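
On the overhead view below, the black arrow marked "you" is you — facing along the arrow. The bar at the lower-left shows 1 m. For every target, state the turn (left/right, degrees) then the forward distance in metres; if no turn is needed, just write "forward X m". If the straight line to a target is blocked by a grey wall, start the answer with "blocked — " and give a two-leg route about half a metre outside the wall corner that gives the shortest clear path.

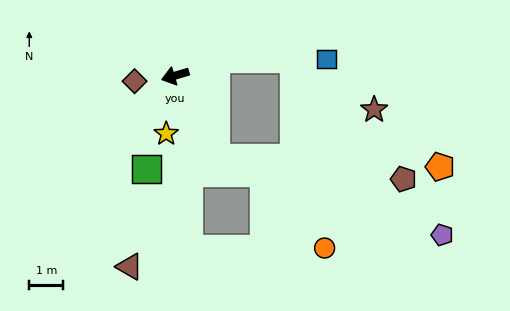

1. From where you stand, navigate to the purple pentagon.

blocked — turn left 100°, forward 2.7 m, then turn left 45°, forward 7.0 m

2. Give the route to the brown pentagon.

blocked — turn left 100°, forward 2.7 m, then turn left 57°, forward 5.6 m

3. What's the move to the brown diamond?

turn right 9°, forward 1.2 m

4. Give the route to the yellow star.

turn left 65°, forward 1.7 m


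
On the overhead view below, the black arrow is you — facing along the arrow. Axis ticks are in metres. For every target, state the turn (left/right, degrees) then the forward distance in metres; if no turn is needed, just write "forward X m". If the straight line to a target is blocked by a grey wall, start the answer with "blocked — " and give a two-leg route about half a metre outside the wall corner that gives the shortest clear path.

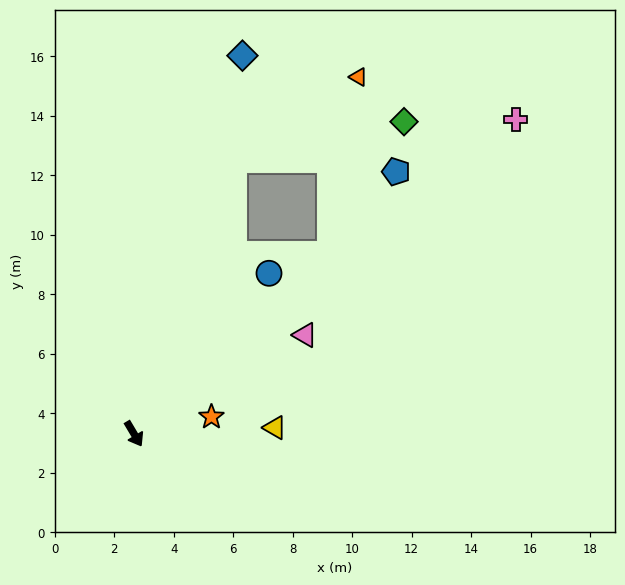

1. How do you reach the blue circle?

turn left 109°, forward 7.1 m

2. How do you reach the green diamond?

blocked — turn left 129°, forward 9.8 m, then turn right 57°, forward 5.8 m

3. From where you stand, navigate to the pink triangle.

turn left 89°, forward 6.6 m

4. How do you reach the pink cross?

turn left 99°, forward 16.6 m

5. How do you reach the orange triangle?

blocked — turn left 129°, forward 9.8 m, then turn right 36°, forward 5.0 m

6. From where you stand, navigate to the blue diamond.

turn left 133°, forward 13.2 m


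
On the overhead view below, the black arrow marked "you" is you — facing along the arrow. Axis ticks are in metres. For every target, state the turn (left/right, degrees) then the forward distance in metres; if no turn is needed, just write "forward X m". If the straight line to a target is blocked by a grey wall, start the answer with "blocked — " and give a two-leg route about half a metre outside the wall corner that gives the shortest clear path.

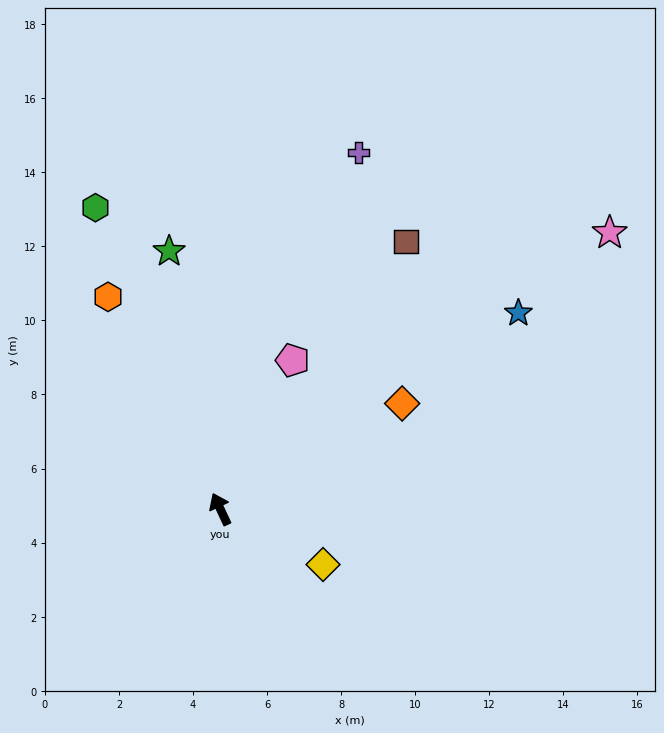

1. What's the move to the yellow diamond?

turn right 143°, forward 3.2 m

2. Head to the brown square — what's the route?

turn right 60°, forward 8.8 m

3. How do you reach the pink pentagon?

turn right 51°, forward 4.5 m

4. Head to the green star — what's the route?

turn right 14°, forward 7.1 m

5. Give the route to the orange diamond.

turn right 85°, forward 5.7 m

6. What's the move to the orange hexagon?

turn left 3°, forward 6.5 m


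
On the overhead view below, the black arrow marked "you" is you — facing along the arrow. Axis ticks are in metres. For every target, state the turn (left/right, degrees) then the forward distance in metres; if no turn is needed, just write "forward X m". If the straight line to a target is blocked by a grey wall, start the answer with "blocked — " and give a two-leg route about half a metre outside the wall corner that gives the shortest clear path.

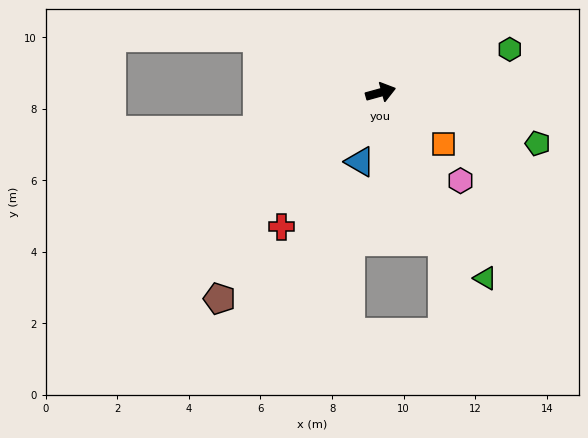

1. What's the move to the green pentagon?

turn right 33°, forward 4.6 m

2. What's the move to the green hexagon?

turn left 3°, forward 3.8 m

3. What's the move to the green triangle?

turn right 76°, forward 6.0 m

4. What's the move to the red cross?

turn right 142°, forward 4.7 m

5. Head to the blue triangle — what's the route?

turn right 122°, forward 2.0 m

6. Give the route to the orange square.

turn right 55°, forward 2.3 m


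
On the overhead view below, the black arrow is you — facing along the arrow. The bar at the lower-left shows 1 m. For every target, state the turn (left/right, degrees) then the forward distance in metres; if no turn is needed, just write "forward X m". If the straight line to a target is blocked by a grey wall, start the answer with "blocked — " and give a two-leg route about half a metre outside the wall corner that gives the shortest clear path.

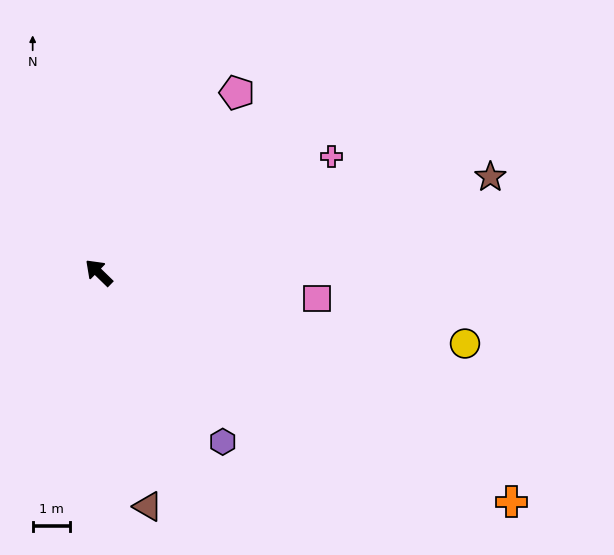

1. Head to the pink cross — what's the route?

turn right 109°, forward 7.0 m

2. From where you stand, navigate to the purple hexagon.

turn left 170°, forward 5.6 m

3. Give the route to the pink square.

turn right 143°, forward 5.9 m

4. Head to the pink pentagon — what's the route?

turn right 83°, forward 6.1 m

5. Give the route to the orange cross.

turn right 165°, forward 12.6 m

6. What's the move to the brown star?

turn right 122°, forward 10.8 m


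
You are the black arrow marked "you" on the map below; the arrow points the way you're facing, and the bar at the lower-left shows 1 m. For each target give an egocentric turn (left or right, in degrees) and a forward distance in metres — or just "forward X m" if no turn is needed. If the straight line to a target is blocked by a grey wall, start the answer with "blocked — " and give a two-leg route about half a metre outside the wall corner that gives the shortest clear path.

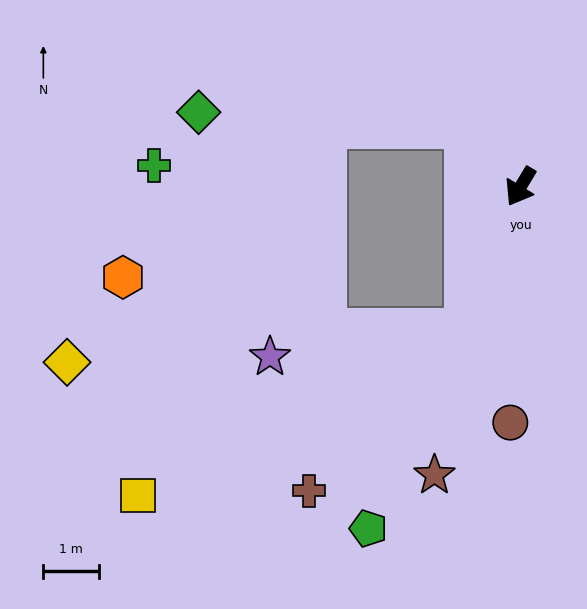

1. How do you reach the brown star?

turn left 14°, forward 5.4 m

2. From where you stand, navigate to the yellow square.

blocked — turn left 11°, forward 2.8 m, then turn right 43°, forward 6.6 m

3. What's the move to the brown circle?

turn left 29°, forward 4.2 m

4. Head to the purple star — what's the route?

blocked — turn left 11°, forward 2.8 m, then turn right 63°, forward 3.6 m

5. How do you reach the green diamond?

blocked — turn right 108°, forward 1.5 m, then turn left 46°, forward 4.8 m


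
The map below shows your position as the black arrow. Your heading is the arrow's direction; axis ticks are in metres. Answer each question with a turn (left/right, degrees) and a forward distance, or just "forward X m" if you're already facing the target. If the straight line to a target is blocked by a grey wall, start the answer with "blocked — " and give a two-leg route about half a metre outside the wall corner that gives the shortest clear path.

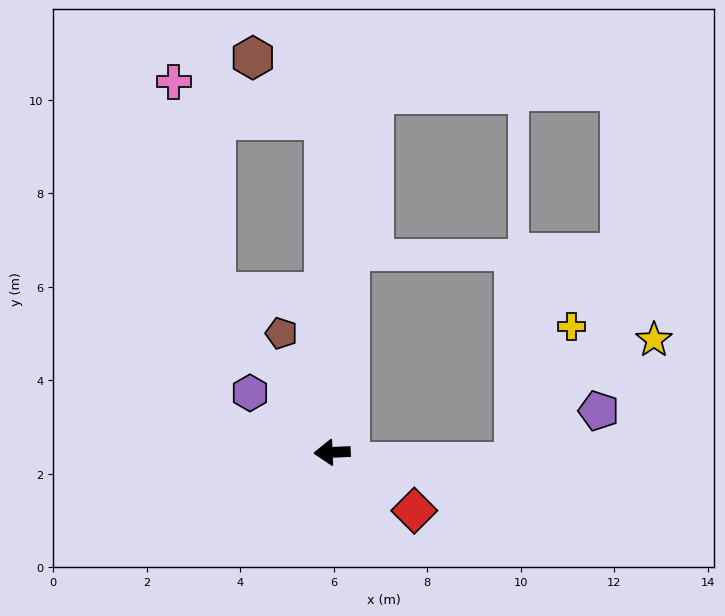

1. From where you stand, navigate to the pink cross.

blocked — turn right 57°, forward 4.2 m, then turn right 24°, forward 4.6 m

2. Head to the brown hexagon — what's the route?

blocked — turn right 91°, forward 7.1 m, then turn left 47°, forward 2.0 m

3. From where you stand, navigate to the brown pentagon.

turn right 69°, forward 2.8 m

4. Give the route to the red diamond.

turn left 142°, forward 2.2 m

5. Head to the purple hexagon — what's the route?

turn right 38°, forward 2.2 m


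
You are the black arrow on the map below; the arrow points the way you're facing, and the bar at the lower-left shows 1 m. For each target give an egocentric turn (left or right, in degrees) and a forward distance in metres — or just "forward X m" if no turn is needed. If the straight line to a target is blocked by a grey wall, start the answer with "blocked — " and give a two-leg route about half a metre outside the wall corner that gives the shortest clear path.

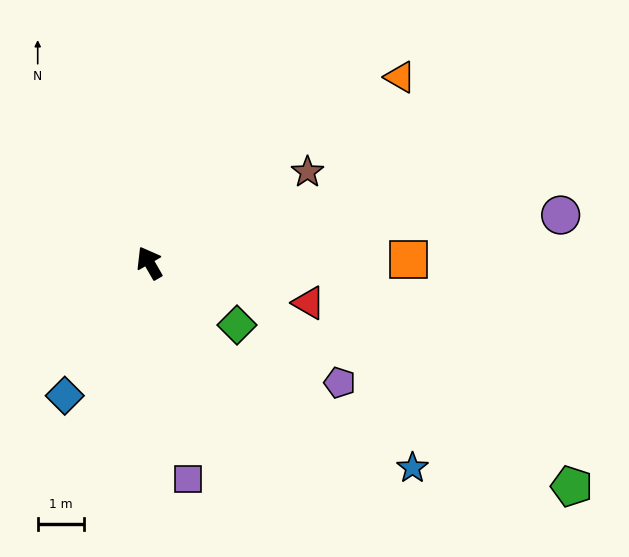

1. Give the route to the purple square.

turn left 160°, forward 4.7 m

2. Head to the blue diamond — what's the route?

turn left 118°, forward 3.4 m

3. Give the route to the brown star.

turn right 90°, forward 3.9 m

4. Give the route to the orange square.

turn right 119°, forward 5.6 m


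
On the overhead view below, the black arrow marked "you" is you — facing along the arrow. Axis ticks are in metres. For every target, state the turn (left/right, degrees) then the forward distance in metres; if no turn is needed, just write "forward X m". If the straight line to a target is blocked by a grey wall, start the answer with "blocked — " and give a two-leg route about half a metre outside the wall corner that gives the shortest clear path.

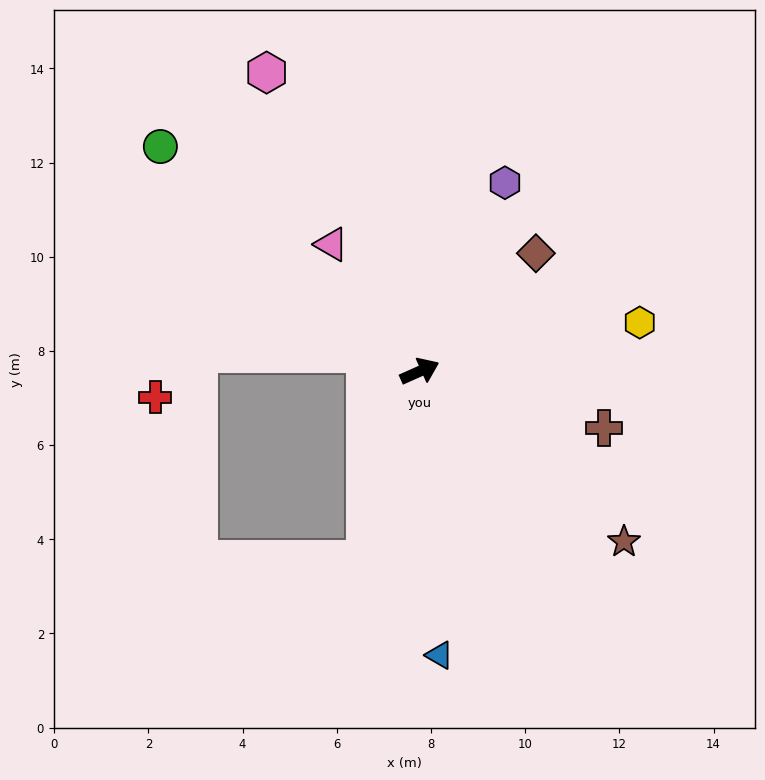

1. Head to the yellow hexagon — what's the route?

turn right 12°, forward 4.8 m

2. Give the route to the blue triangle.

turn right 110°, forward 6.0 m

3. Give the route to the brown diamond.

turn left 21°, forward 3.5 m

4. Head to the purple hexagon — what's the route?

turn left 42°, forward 4.4 m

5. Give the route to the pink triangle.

turn left 101°, forward 3.3 m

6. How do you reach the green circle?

turn left 115°, forward 7.3 m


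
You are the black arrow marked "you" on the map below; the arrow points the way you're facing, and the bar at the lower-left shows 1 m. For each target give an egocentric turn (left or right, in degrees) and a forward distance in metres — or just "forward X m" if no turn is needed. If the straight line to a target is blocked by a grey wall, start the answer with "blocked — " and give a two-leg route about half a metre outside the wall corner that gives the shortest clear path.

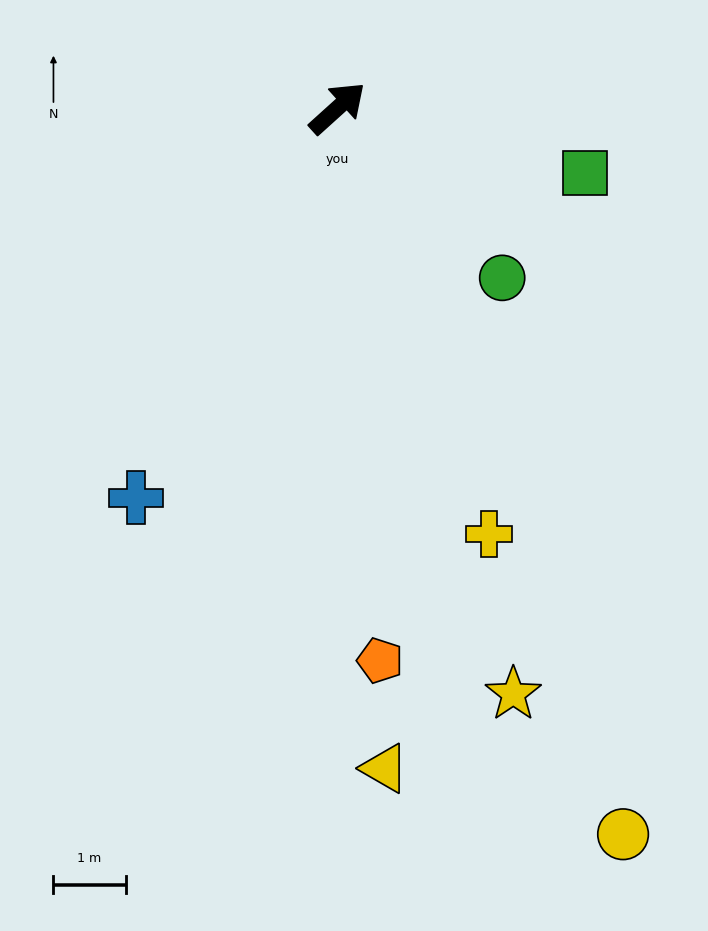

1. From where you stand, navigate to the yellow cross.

turn right 113°, forward 6.3 m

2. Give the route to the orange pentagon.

turn right 128°, forward 7.7 m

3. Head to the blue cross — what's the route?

turn right 159°, forward 6.1 m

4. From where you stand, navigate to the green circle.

turn right 88°, forward 3.3 m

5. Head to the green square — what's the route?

turn right 57°, forward 3.5 m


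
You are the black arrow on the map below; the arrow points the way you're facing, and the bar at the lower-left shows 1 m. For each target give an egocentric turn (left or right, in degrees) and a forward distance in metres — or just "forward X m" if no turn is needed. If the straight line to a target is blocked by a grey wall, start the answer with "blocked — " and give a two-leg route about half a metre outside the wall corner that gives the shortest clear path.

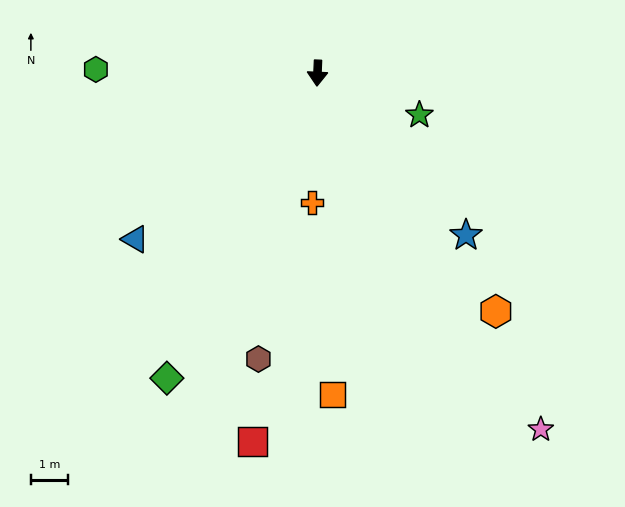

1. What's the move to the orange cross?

forward 3.5 m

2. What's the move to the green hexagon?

turn right 89°, forward 6.0 m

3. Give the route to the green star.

turn left 70°, forward 3.0 m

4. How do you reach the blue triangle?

turn right 45°, forward 6.7 m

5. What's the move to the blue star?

turn left 45°, forward 6.0 m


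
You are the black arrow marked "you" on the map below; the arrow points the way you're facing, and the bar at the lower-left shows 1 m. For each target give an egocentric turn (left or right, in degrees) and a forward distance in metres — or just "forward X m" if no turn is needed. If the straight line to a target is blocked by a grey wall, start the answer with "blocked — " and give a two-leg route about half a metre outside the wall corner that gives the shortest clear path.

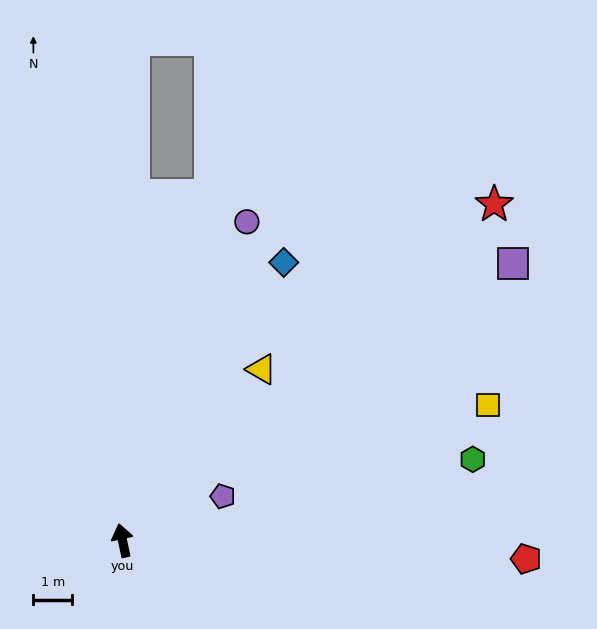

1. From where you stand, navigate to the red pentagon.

turn right 105°, forward 10.4 m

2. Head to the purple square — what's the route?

turn right 67°, forward 12.3 m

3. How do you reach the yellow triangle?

turn right 51°, forward 5.7 m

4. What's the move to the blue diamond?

turn right 42°, forward 8.3 m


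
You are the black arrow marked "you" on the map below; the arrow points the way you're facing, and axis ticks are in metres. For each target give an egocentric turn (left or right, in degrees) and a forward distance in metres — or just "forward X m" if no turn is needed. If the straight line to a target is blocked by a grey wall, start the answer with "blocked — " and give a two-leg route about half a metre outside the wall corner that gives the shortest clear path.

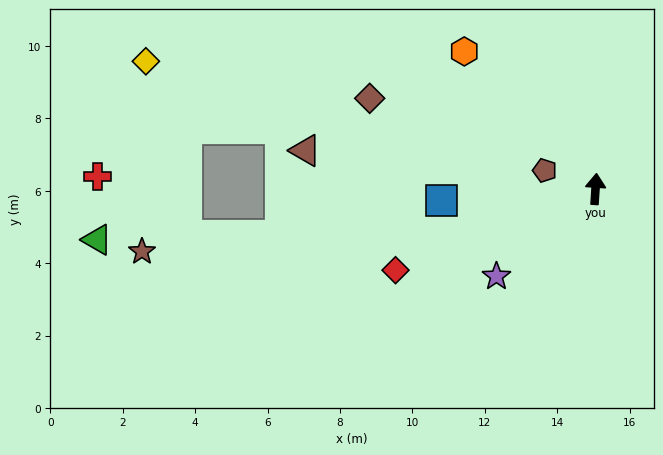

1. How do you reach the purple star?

turn left 135°, forward 3.6 m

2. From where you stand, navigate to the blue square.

turn left 98°, forward 4.3 m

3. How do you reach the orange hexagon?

turn left 47°, forward 5.3 m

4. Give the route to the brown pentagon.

turn left 74°, forward 1.5 m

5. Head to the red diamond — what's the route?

turn left 116°, forward 6.0 m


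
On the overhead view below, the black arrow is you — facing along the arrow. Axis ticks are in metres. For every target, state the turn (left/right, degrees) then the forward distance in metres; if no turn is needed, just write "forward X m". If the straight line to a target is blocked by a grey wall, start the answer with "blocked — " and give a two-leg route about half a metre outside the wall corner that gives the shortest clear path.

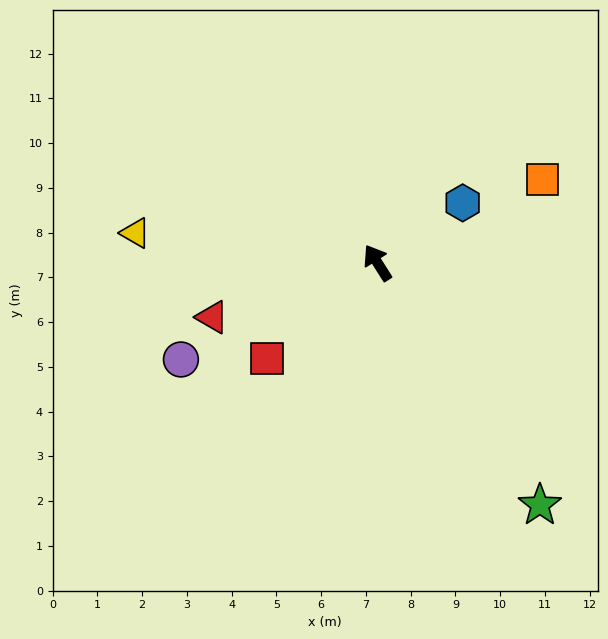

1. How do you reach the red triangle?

turn left 76°, forward 3.9 m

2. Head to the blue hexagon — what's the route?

turn right 87°, forward 2.3 m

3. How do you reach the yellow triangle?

turn left 51°, forward 5.5 m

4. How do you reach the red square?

turn left 99°, forward 3.3 m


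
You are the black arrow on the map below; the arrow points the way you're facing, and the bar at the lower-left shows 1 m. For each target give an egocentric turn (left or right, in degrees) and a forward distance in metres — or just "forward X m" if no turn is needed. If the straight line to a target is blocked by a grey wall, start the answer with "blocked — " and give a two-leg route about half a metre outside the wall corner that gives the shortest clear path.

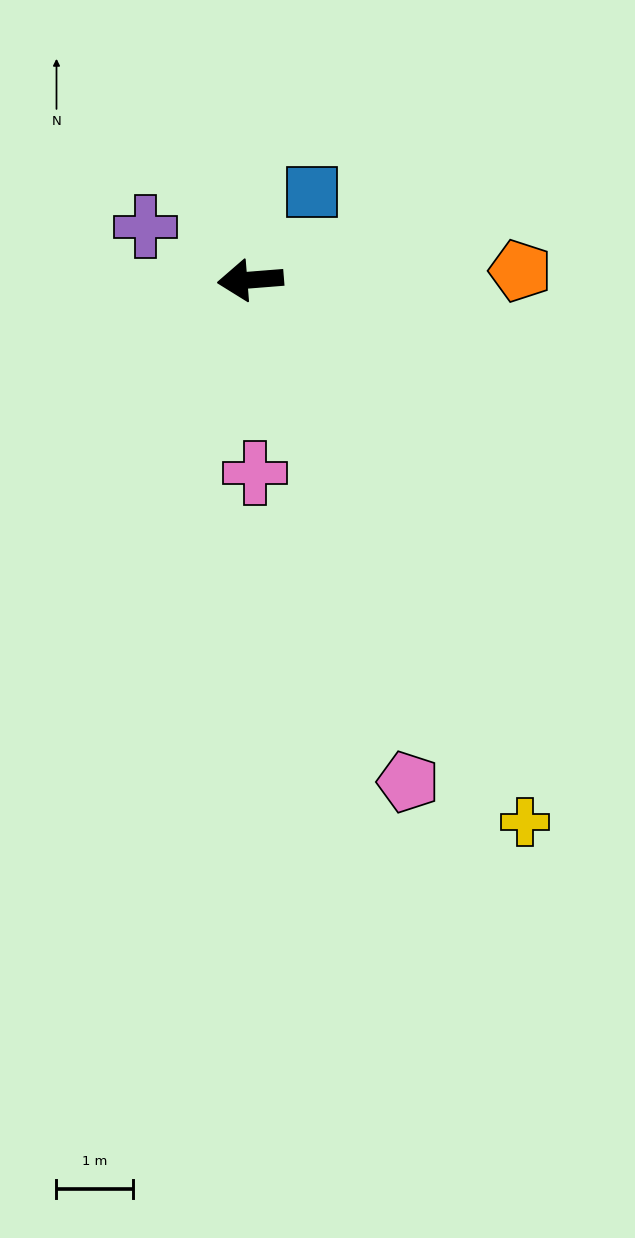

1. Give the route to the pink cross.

turn left 87°, forward 2.5 m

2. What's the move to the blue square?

turn right 129°, forward 1.4 m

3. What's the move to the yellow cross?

turn left 112°, forward 7.9 m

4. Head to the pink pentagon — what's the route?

turn left 103°, forward 6.9 m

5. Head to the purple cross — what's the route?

turn right 31°, forward 1.5 m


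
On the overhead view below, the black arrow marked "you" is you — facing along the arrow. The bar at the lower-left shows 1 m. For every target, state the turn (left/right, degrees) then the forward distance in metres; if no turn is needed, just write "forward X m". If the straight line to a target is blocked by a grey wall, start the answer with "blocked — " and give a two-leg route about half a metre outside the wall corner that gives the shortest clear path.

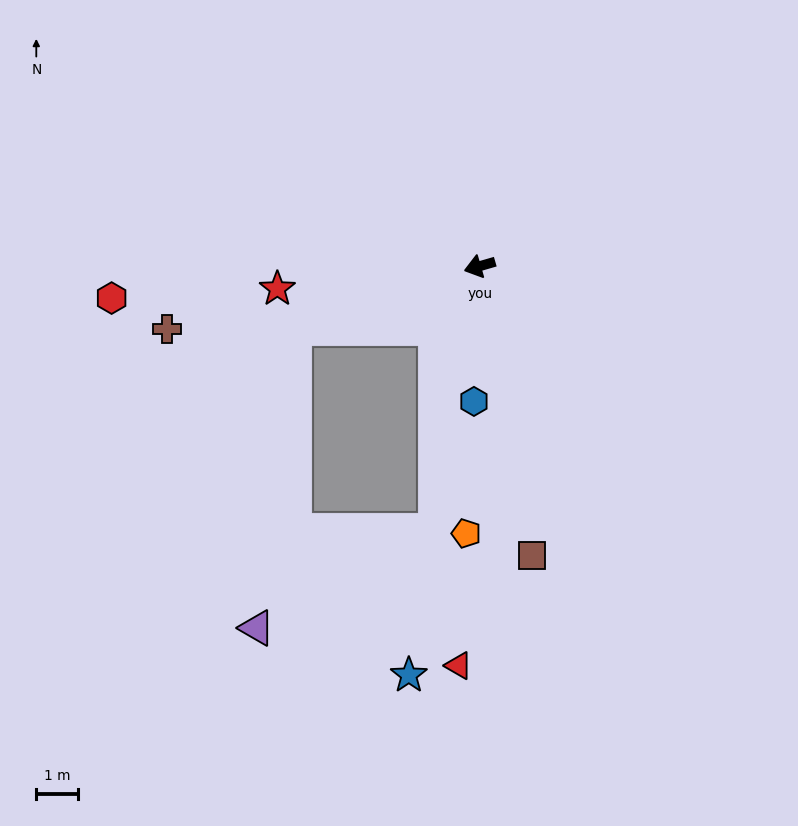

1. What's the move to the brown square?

turn left 84°, forward 7.0 m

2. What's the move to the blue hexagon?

turn left 71°, forward 3.2 m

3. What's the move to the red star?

turn right 10°, forward 4.8 m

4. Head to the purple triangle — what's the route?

blocked — turn left 2°, forward 4.6 m, then turn left 65°, forward 7.2 m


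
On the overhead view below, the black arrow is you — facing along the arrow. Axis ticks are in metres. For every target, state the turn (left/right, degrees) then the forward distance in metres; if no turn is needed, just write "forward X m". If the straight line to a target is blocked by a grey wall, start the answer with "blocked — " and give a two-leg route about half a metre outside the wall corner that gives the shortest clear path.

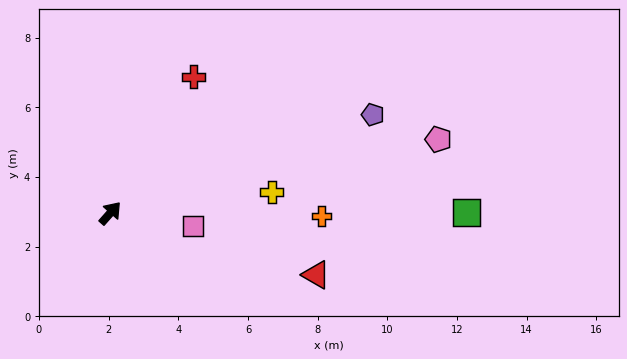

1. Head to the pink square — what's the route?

turn right 58°, forward 2.4 m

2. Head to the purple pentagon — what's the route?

turn right 28°, forward 8.0 m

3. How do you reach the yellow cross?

turn right 41°, forward 4.7 m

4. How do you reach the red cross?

turn left 10°, forward 4.6 m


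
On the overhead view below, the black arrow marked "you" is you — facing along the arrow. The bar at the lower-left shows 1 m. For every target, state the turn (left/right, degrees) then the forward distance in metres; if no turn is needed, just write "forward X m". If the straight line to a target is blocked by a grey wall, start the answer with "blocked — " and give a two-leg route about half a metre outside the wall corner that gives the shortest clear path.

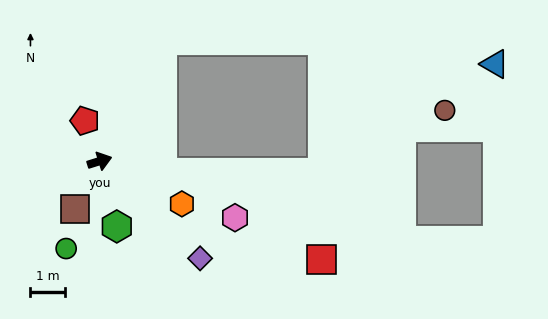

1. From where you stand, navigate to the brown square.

turn right 135°, forward 1.5 m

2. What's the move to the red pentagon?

turn left 93°, forward 1.2 m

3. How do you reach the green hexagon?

turn right 93°, forward 2.0 m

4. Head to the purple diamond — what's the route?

turn right 61°, forward 4.1 m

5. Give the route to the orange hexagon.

turn right 45°, forward 2.7 m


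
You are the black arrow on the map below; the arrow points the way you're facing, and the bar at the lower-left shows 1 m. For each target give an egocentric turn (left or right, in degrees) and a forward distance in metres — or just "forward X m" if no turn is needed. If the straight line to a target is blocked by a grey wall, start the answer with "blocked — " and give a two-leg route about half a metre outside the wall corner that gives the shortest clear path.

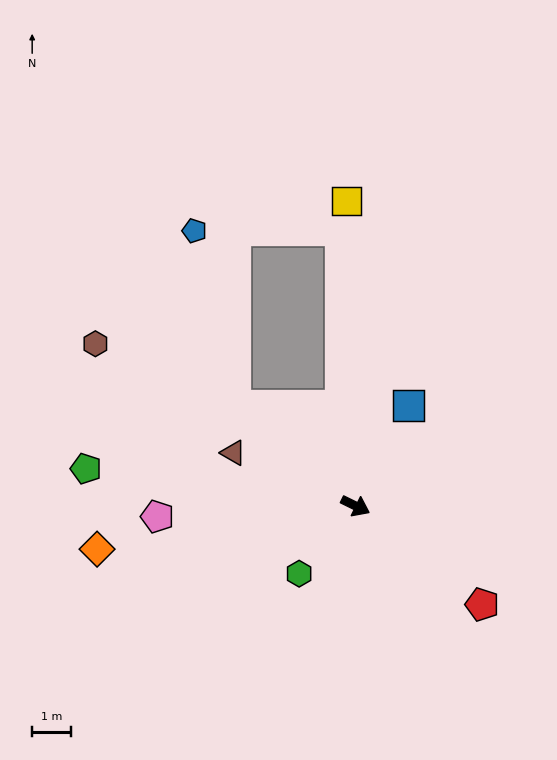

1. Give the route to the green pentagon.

turn right 162°, forward 7.0 m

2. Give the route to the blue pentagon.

blocked — turn left 167°, forward 4.0 m, then turn right 38°, forward 4.6 m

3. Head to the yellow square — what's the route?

turn left 118°, forward 7.9 m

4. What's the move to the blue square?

turn left 88°, forward 2.9 m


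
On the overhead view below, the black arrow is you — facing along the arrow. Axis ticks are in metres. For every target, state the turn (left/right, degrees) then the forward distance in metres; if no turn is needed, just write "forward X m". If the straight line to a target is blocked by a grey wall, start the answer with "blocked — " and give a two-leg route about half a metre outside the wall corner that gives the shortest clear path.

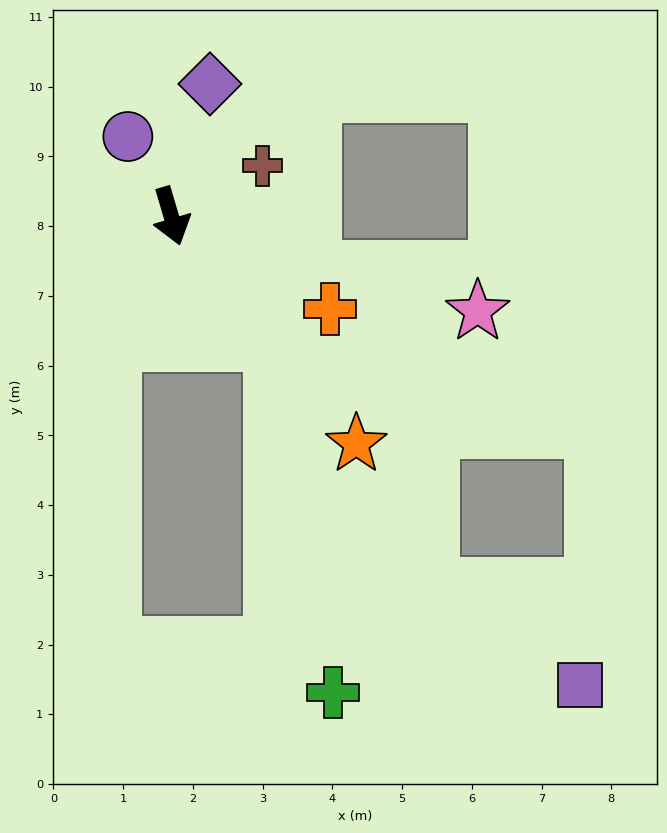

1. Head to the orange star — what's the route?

turn left 23°, forward 4.2 m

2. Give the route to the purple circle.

turn right 168°, forward 1.3 m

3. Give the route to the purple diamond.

turn left 147°, forward 2.0 m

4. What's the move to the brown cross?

turn left 102°, forward 1.5 m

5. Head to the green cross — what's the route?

blocked — turn left 23°, forward 2.3 m, then turn right 30°, forward 5.1 m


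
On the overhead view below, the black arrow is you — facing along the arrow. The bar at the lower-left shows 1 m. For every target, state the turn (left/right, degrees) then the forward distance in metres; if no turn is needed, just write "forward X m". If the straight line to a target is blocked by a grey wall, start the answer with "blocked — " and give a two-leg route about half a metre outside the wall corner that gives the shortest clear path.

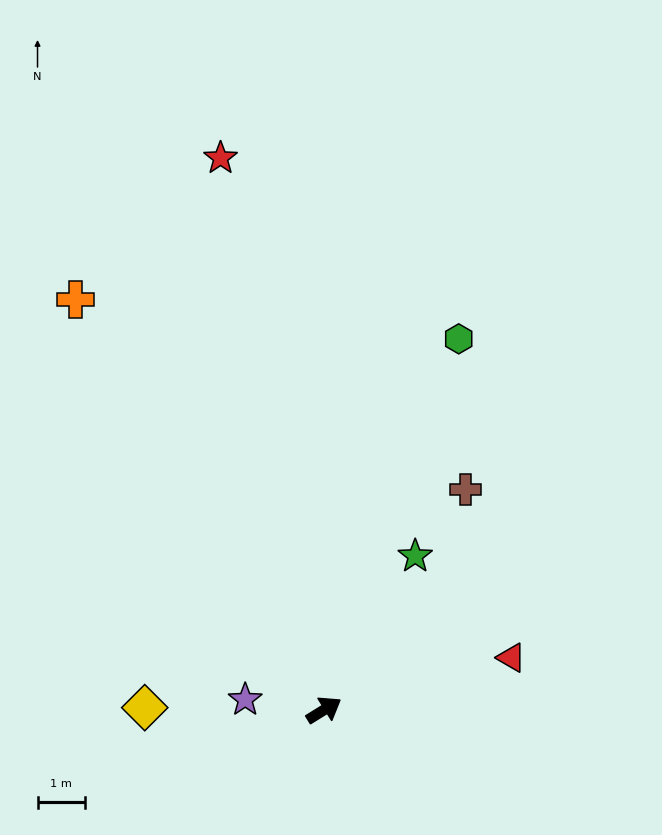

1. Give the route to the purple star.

turn left 141°, forward 1.7 m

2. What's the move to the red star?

turn left 69°, forward 11.8 m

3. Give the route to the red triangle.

turn right 16°, forward 4.1 m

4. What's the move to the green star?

turn left 28°, forward 3.8 m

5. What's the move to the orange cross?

turn left 89°, forward 10.1 m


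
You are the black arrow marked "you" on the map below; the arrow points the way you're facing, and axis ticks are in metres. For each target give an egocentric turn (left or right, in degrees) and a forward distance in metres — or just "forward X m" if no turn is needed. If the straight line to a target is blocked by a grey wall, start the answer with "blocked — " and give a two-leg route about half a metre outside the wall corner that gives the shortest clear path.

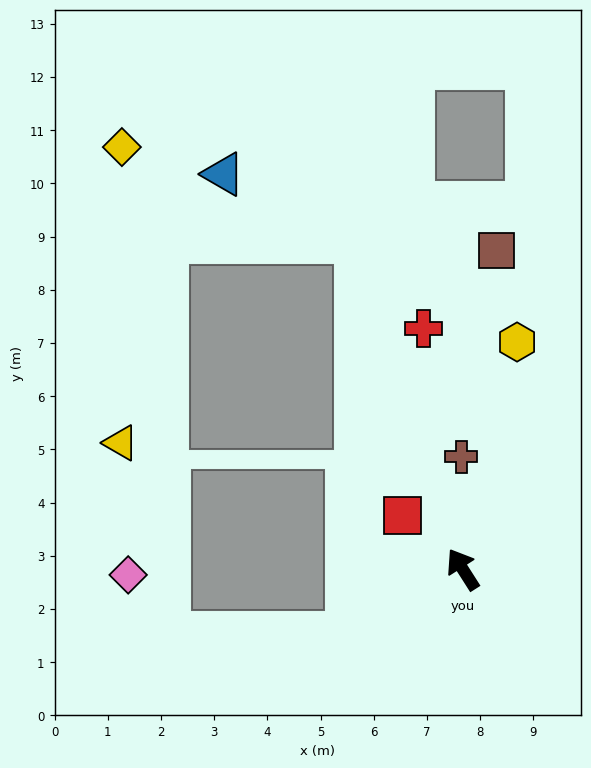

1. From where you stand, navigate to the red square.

turn left 16°, forward 1.5 m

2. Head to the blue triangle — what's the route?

blocked — turn right 15°, forward 6.5 m, then turn left 46°, forward 2.8 m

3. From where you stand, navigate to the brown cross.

turn right 32°, forward 2.1 m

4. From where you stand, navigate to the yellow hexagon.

turn right 46°, forward 4.4 m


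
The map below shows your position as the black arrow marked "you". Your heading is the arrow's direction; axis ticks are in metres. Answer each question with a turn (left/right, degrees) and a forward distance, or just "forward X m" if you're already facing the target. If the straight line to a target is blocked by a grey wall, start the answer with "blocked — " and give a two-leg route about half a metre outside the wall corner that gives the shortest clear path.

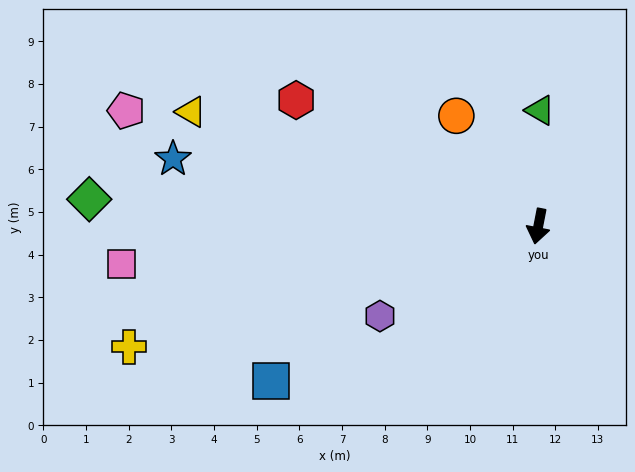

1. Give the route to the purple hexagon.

turn right 49°, forward 4.3 m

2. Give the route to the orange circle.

turn right 132°, forward 3.2 m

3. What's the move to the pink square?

turn right 74°, forward 9.8 m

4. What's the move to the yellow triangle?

turn right 97°, forward 8.6 m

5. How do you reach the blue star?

turn right 89°, forward 8.7 m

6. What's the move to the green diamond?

turn right 82°, forward 10.5 m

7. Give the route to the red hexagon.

turn right 107°, forward 6.4 m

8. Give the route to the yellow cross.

turn right 63°, forward 10.0 m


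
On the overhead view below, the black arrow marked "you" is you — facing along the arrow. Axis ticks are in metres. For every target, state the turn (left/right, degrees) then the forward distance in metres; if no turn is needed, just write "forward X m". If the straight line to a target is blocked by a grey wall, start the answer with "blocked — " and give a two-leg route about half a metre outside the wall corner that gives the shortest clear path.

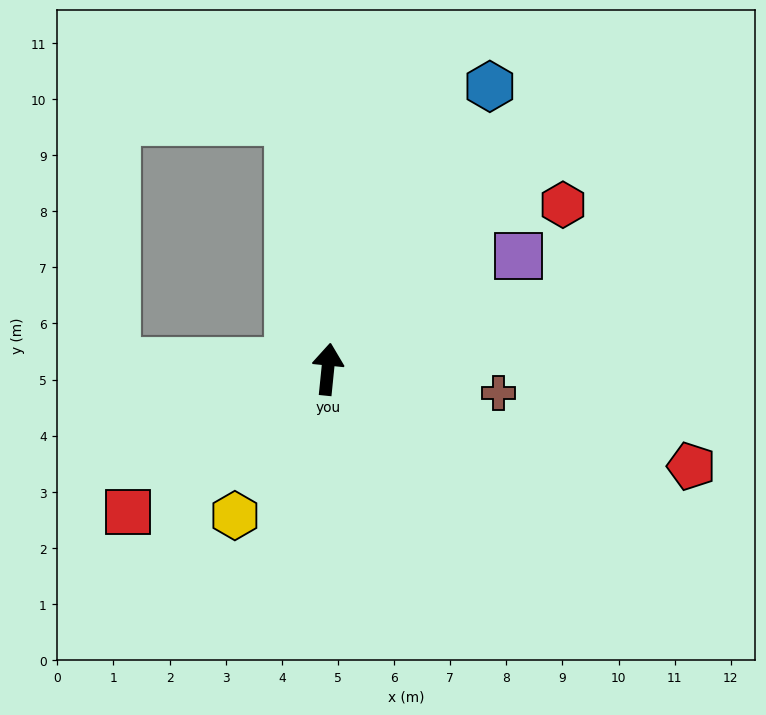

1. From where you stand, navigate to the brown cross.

turn right 92°, forward 3.1 m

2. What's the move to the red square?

turn left 131°, forward 4.4 m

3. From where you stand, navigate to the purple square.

turn right 54°, forward 4.0 m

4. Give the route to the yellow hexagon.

turn left 153°, forward 3.1 m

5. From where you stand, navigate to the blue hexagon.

turn right 24°, forward 5.8 m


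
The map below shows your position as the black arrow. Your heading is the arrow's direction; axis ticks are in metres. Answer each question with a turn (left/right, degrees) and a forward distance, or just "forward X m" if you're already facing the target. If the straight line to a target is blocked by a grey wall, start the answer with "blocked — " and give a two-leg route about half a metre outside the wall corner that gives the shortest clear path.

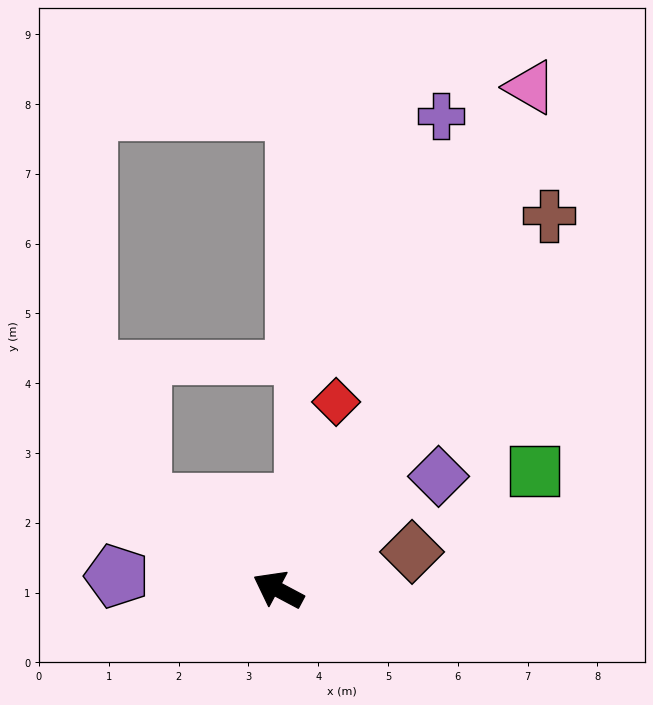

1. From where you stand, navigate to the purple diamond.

turn right 117°, forward 2.8 m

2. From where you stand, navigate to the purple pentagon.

turn left 23°, forward 2.3 m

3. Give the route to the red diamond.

turn right 79°, forward 2.8 m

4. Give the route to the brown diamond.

turn right 136°, forward 2.0 m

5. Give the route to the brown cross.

turn right 98°, forward 6.6 m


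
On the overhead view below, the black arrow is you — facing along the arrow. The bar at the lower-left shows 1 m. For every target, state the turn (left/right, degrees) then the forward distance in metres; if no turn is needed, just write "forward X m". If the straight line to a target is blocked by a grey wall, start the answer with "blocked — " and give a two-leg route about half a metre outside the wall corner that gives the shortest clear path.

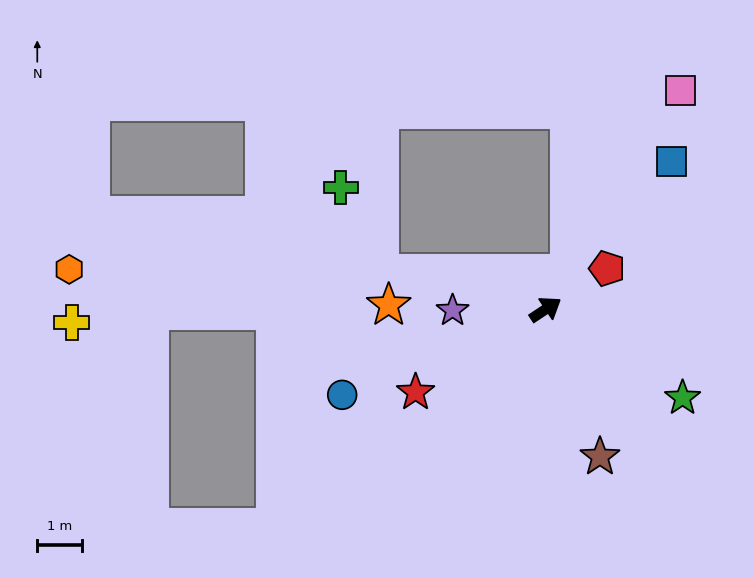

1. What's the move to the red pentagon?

forward 1.6 m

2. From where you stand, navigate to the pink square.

turn left 25°, forward 5.7 m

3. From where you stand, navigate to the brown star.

turn right 103°, forward 3.5 m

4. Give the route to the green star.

turn right 66°, forward 3.6 m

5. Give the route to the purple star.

turn left 147°, forward 2.1 m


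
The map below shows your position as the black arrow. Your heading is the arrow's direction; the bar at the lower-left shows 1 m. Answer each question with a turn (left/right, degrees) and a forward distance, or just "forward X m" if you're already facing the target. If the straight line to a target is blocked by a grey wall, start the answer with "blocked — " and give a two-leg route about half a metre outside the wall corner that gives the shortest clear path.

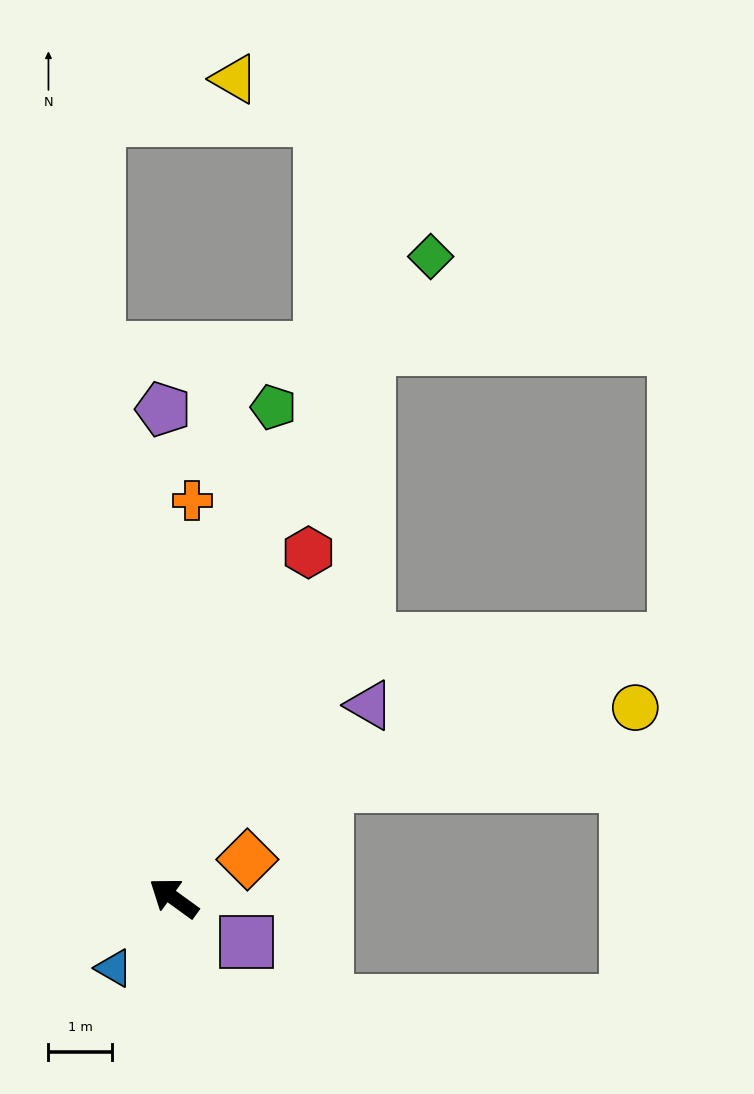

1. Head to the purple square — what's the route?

turn right 175°, forward 1.3 m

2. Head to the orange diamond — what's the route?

turn right 117°, forward 1.3 m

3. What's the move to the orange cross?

turn right 57°, forward 6.2 m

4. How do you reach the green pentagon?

turn right 66°, forward 7.9 m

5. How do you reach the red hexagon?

turn right 75°, forward 5.8 m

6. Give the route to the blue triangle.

turn left 86°, forward 1.4 m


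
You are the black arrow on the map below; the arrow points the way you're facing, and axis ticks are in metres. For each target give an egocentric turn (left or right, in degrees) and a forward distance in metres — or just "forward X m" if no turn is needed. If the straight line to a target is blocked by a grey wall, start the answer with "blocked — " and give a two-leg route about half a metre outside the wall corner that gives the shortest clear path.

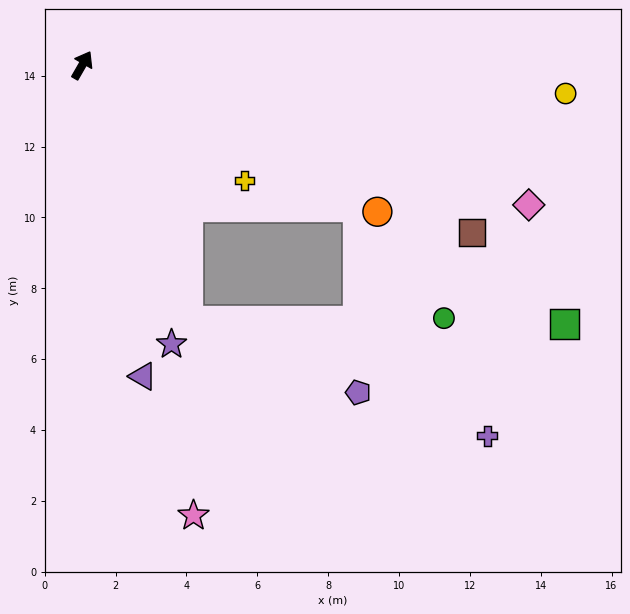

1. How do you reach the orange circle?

turn right 86°, forward 9.3 m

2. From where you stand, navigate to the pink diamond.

turn right 77°, forward 13.2 m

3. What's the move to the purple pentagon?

blocked — turn right 127°, forward 7.8 m, then turn left 44°, forward 5.2 m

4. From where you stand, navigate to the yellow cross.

turn right 95°, forward 5.6 m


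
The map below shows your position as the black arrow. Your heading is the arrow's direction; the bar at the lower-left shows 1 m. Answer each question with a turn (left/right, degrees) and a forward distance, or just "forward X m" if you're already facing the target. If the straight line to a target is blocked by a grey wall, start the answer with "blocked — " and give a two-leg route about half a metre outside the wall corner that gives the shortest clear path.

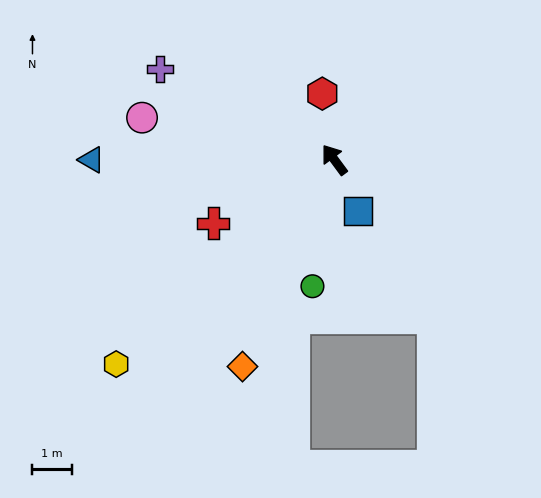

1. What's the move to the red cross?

turn left 81°, forward 3.5 m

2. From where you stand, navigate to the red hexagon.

turn right 26°, forward 1.7 m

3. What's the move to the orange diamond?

turn left 120°, forward 5.8 m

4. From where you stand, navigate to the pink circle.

turn left 41°, forward 5.0 m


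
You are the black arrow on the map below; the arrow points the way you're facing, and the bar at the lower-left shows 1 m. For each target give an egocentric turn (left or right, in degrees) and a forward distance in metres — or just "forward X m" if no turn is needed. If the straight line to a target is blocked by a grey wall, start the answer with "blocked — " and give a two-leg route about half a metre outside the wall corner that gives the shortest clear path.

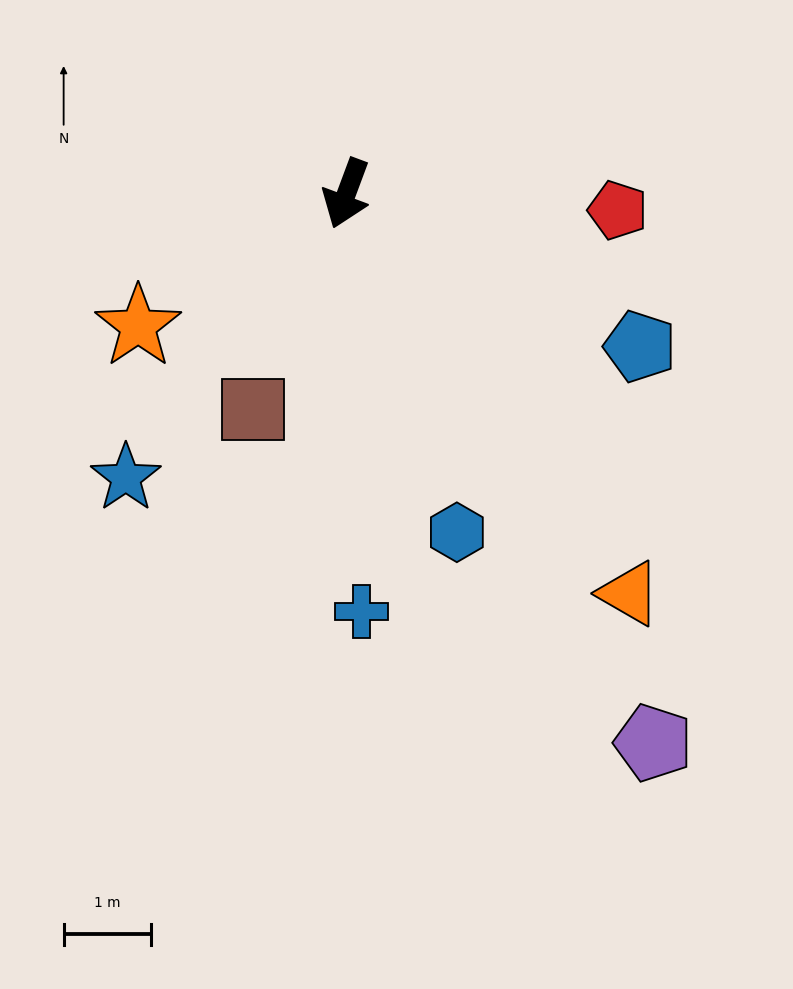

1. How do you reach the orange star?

turn right 37°, forward 2.8 m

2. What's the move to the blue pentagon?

turn left 83°, forward 3.8 m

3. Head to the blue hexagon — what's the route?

turn left 39°, forward 4.1 m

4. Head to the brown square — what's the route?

turn right 3°, forward 2.7 m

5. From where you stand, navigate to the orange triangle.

turn left 56°, forward 5.6 m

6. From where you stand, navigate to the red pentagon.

turn left 107°, forward 3.1 m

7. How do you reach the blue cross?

turn left 23°, forward 4.8 m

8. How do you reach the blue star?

turn right 17°, forward 4.1 m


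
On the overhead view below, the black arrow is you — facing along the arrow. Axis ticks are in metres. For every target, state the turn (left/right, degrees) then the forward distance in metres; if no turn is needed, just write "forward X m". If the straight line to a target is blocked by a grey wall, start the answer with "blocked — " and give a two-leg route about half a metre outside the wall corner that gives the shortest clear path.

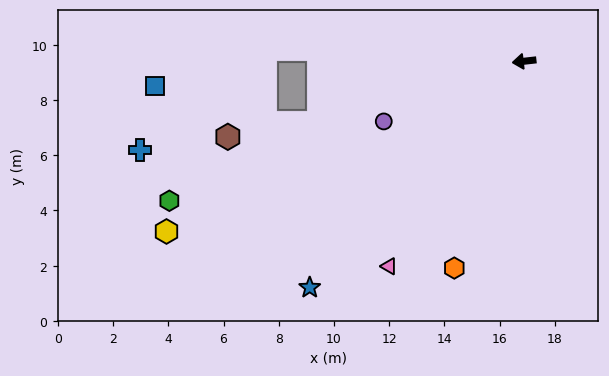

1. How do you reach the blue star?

turn left 40°, forward 11.3 m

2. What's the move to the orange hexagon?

turn left 65°, forward 7.9 m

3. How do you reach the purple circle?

turn left 17°, forward 5.5 m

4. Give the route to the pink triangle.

turn left 50°, forward 8.9 m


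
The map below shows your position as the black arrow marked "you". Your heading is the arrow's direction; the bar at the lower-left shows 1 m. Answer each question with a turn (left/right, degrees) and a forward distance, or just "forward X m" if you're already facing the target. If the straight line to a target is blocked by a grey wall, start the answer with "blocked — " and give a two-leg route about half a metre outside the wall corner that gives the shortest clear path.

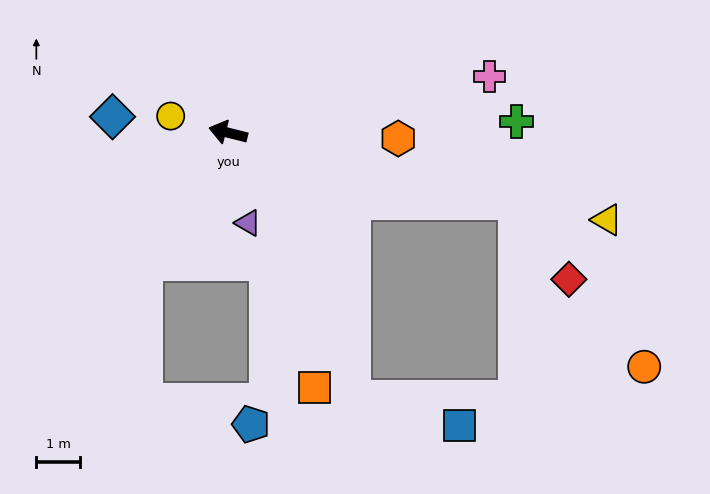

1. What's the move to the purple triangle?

turn left 117°, forward 2.1 m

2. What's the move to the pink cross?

turn right 154°, forward 6.2 m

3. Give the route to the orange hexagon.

turn right 168°, forward 3.9 m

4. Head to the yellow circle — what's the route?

turn right 2°, forward 1.4 m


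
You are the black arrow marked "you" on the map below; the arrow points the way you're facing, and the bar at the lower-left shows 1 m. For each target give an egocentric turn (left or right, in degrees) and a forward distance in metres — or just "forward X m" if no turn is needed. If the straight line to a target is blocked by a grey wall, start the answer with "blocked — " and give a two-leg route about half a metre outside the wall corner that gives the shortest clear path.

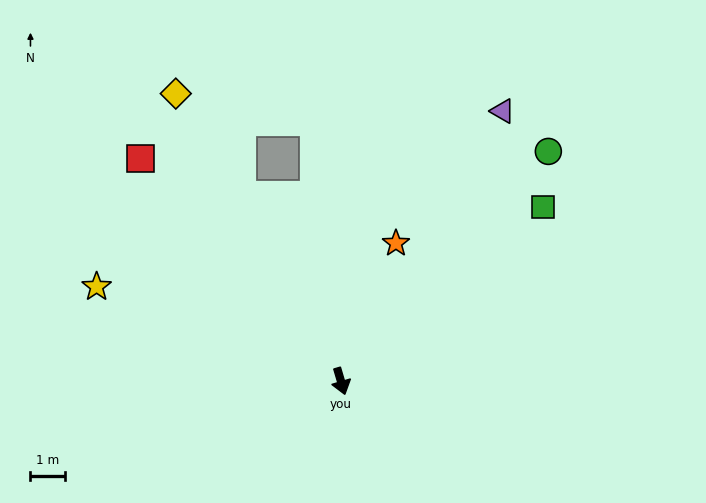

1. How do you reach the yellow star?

turn right 128°, forward 7.5 m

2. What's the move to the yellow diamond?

turn right 167°, forward 9.5 m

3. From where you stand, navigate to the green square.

turn left 114°, forward 7.7 m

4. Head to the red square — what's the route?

turn right 154°, forward 8.6 m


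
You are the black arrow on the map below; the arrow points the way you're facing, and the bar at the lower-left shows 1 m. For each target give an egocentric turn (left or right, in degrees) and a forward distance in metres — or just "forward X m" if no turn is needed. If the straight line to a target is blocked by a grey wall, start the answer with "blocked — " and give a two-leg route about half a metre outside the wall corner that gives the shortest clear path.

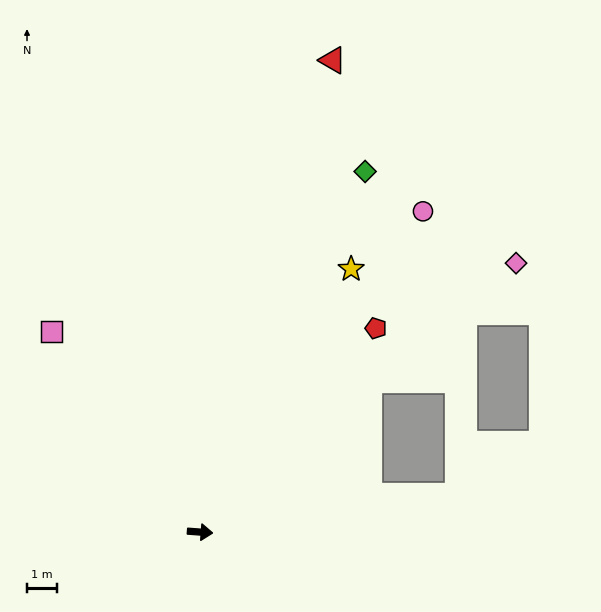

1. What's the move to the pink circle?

turn left 59°, forward 13.0 m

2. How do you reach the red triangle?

turn left 79°, forward 16.3 m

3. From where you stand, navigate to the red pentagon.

turn left 53°, forward 9.0 m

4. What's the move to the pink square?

turn left 131°, forward 8.3 m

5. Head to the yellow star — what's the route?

turn left 64°, forward 10.1 m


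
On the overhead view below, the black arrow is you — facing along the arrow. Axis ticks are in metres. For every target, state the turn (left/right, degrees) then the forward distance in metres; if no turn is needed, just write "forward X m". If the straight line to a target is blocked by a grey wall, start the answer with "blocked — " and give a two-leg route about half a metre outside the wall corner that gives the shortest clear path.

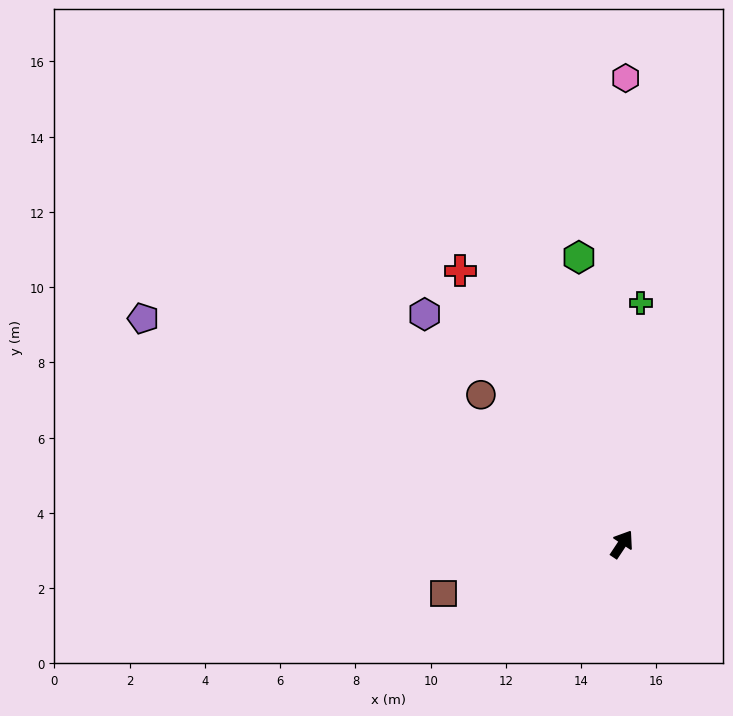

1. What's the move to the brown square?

turn left 139°, forward 4.9 m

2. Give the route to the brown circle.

turn left 77°, forward 5.5 m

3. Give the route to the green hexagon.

turn left 42°, forward 7.7 m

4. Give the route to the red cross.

turn left 64°, forward 8.4 m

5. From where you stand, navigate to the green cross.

turn left 29°, forward 6.4 m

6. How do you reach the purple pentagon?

turn left 98°, forward 14.1 m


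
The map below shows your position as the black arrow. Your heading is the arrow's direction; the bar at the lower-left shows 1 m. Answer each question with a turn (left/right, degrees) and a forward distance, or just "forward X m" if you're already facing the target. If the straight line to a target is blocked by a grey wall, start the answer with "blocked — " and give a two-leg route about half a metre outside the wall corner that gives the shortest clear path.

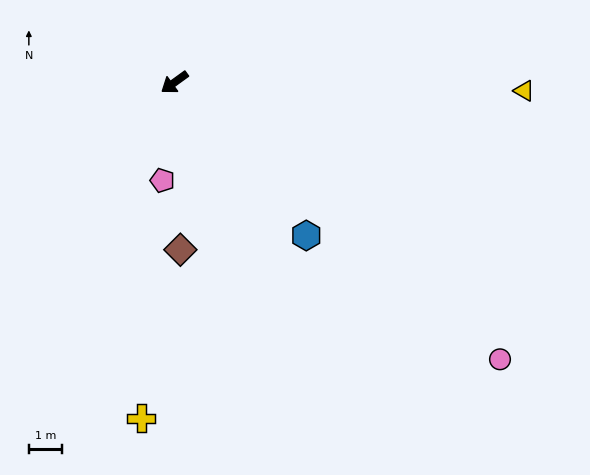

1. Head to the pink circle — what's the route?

turn left 104°, forward 12.8 m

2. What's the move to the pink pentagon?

turn left 47°, forward 3.0 m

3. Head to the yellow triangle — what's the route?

turn left 143°, forward 10.5 m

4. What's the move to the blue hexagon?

turn left 95°, forward 6.1 m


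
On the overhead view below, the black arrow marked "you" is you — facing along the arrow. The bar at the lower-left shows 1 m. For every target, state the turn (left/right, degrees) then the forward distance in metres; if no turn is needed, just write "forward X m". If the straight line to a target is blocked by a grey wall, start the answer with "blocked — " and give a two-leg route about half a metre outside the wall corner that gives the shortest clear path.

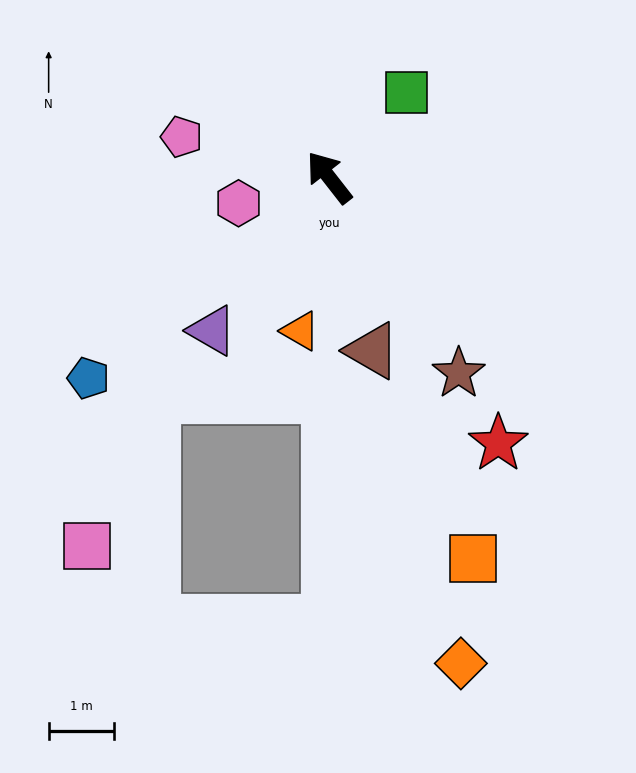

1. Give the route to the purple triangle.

turn left 105°, forward 2.9 m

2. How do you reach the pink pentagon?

turn left 37°, forward 2.3 m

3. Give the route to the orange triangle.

turn left 131°, forward 2.4 m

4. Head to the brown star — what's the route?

turn left 175°, forward 3.6 m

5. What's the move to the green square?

turn right 80°, forward 1.8 m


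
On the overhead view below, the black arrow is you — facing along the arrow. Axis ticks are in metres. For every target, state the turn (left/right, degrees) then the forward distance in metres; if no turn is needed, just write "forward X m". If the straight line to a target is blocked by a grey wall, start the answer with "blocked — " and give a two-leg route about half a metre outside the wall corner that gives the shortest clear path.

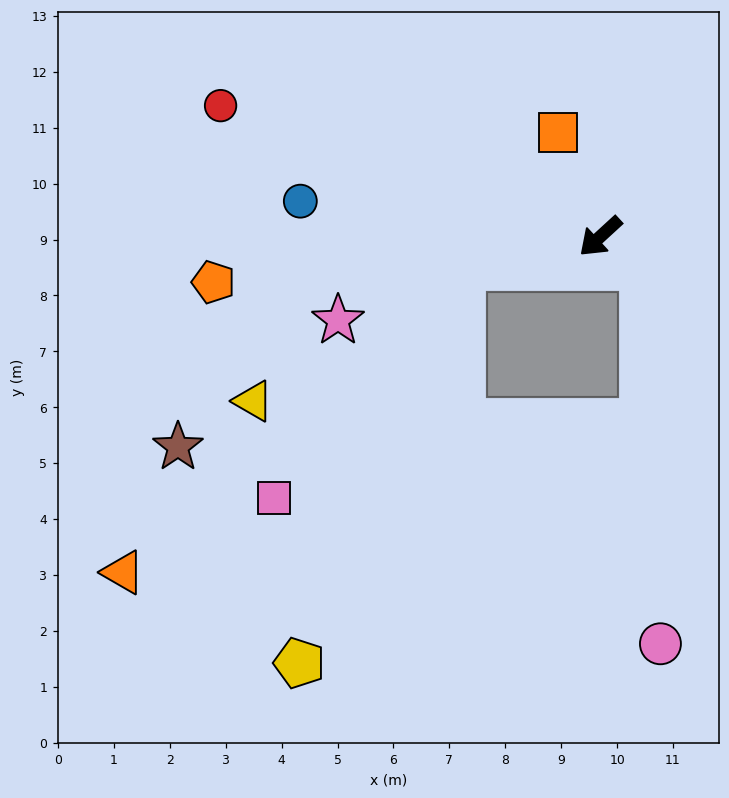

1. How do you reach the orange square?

turn right 110°, forward 2.0 m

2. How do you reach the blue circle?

turn right 49°, forward 5.4 m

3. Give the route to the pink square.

blocked — turn right 30°, forward 2.5 m, then turn left 38°, forward 5.3 m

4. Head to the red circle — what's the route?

turn right 62°, forward 7.2 m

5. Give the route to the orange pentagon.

turn right 36°, forward 7.0 m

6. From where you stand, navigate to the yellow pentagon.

blocked — turn right 30°, forward 2.5 m, then turn left 55°, forward 7.7 m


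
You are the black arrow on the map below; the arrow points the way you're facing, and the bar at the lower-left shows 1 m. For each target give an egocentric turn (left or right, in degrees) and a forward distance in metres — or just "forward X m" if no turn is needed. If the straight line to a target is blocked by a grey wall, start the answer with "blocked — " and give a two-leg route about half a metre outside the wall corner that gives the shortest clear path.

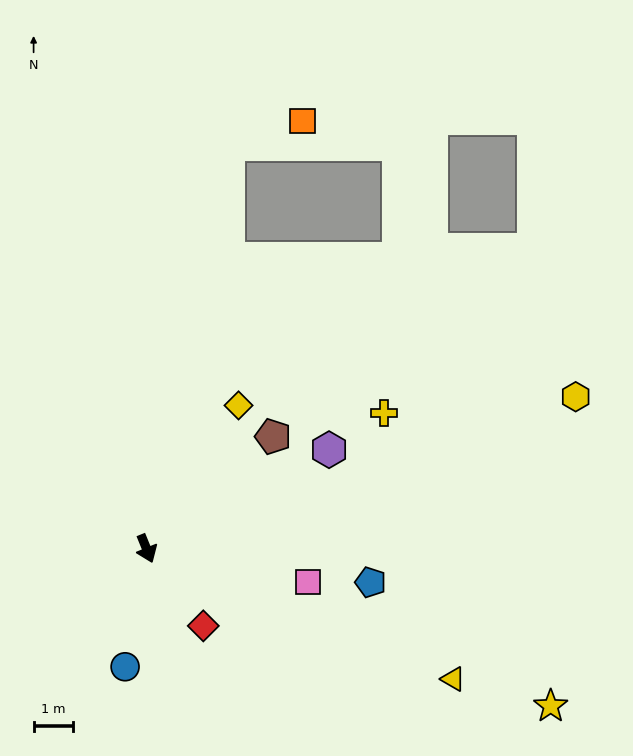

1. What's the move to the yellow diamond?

turn left 125°, forward 4.4 m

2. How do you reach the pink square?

turn left 56°, forward 4.2 m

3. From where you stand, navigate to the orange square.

blocked — turn left 146°, forward 10.6 m, then turn right 61°, forward 2.0 m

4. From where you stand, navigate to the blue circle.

turn right 32°, forward 3.1 m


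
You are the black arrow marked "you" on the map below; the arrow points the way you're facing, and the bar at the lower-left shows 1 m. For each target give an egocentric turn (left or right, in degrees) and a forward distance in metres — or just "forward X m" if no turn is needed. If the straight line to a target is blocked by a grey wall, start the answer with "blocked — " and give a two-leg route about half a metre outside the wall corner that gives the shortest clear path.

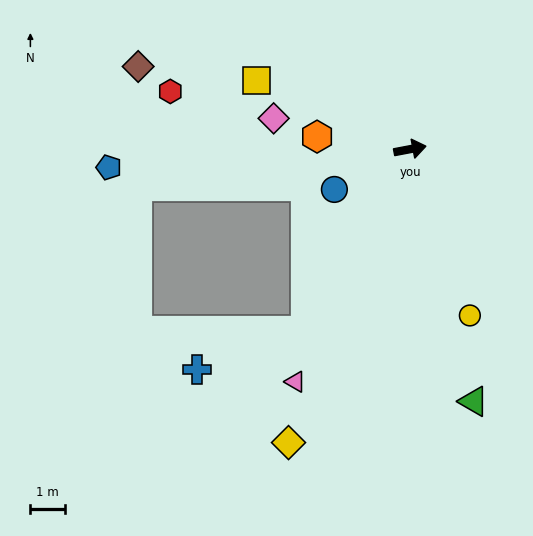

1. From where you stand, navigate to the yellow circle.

turn right 81°, forward 5.1 m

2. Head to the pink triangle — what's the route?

turn right 127°, forward 7.4 m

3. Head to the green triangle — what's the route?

turn right 87°, forward 7.4 m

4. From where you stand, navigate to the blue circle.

turn right 163°, forward 2.4 m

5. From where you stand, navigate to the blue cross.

blocked — turn right 131°, forward 6.0 m, then turn right 40°, forward 3.3 m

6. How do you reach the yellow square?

turn left 145°, forward 4.8 m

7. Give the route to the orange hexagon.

turn left 162°, forward 2.7 m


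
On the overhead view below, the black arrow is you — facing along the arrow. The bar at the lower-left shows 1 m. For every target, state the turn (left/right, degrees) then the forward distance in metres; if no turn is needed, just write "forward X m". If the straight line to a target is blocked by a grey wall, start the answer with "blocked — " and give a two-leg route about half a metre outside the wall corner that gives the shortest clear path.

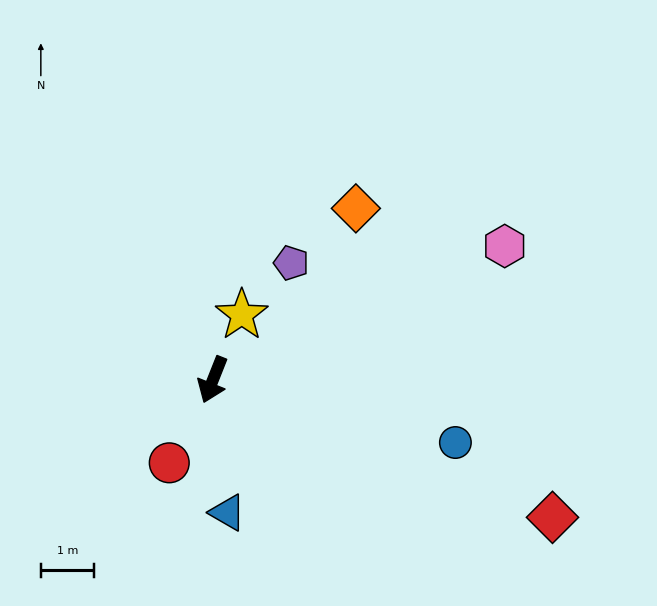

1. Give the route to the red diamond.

turn left 90°, forward 6.9 m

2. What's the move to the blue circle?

turn left 97°, forward 4.7 m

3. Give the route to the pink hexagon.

turn left 136°, forward 6.0 m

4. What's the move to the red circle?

turn right 6°, forward 1.8 m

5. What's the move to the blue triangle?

turn left 28°, forward 2.5 m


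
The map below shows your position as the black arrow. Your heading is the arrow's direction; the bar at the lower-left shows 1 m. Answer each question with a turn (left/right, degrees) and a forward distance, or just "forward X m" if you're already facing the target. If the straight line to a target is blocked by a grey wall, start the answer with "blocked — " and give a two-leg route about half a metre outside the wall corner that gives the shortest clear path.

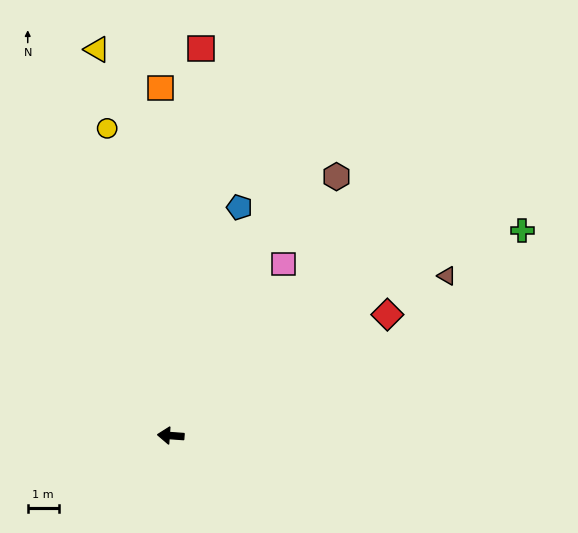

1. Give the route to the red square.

turn right 90°, forward 12.5 m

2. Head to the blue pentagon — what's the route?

turn right 103°, forward 7.7 m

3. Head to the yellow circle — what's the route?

turn right 74°, forward 10.1 m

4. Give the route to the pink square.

turn right 119°, forward 6.6 m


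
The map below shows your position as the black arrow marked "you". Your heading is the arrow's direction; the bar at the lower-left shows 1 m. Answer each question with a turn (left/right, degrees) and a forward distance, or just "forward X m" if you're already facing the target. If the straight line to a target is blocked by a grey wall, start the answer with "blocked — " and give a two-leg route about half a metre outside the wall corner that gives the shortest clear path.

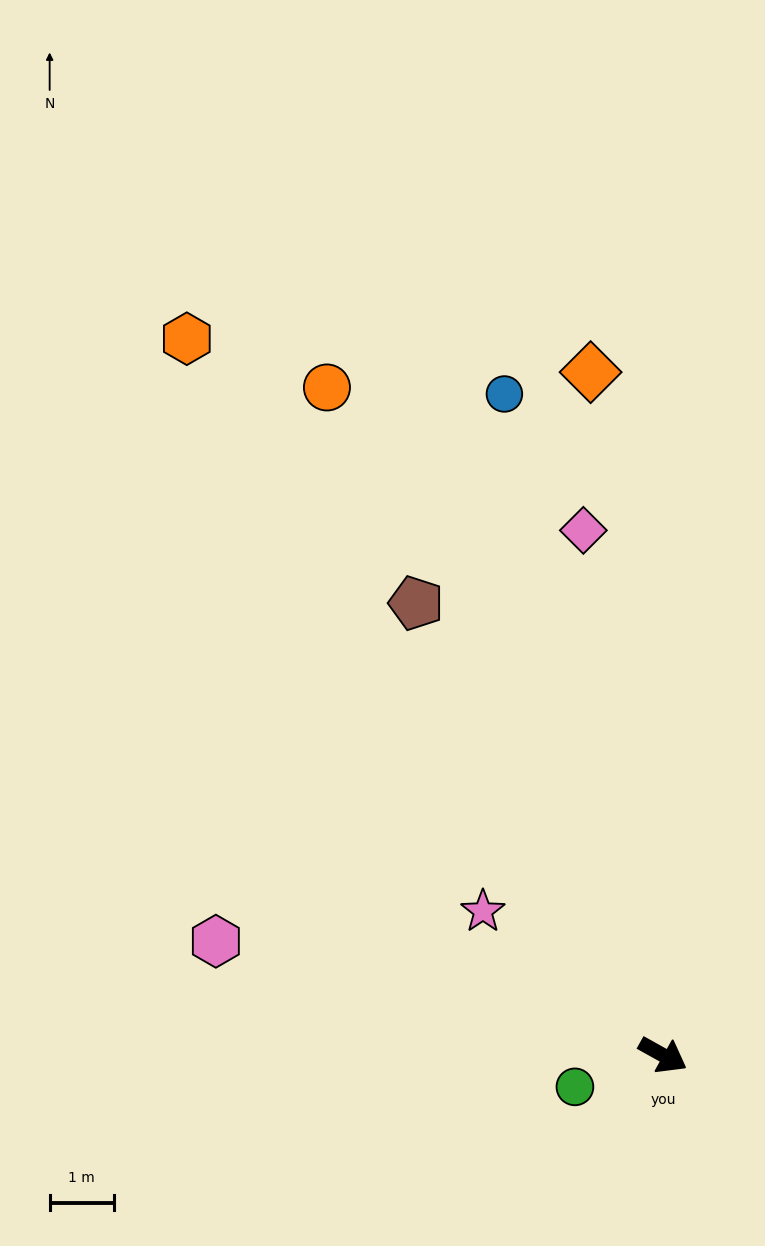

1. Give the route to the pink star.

turn left 171°, forward 3.6 m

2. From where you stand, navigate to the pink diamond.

turn left 128°, forward 8.3 m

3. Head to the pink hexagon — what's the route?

turn right 165°, forward 7.2 m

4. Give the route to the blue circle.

turn left 133°, forward 10.6 m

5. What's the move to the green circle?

turn right 131°, forward 1.5 m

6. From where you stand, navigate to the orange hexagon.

turn left 153°, forward 13.4 m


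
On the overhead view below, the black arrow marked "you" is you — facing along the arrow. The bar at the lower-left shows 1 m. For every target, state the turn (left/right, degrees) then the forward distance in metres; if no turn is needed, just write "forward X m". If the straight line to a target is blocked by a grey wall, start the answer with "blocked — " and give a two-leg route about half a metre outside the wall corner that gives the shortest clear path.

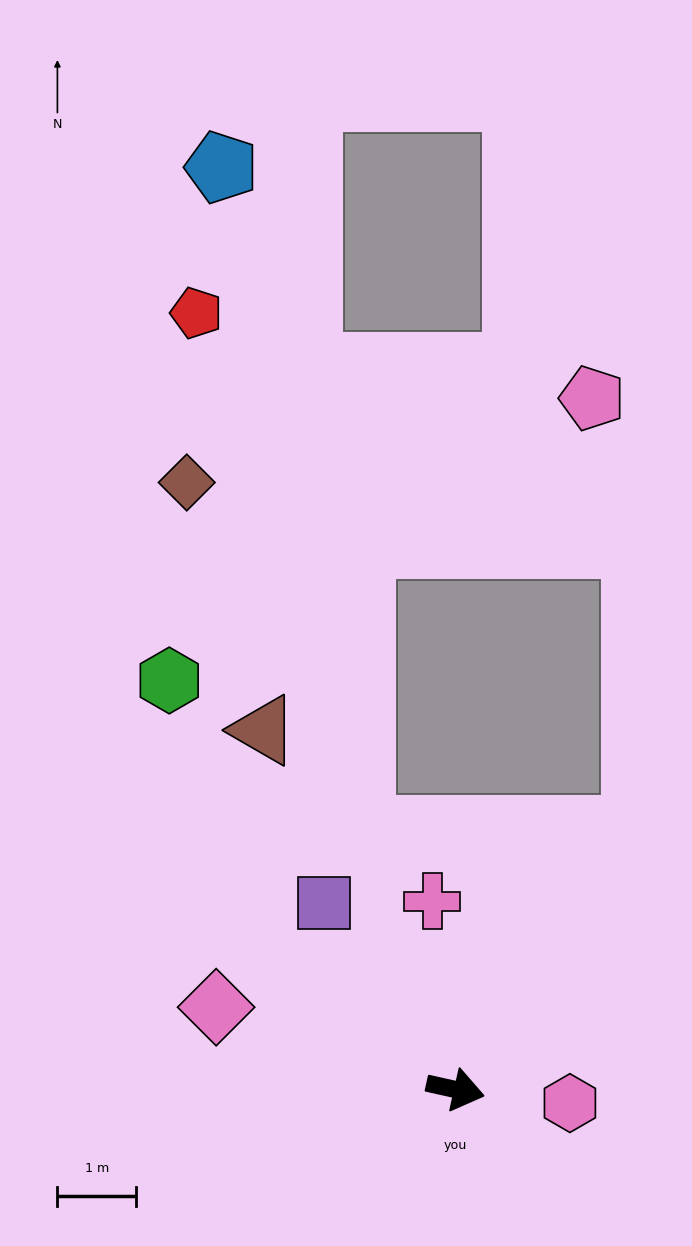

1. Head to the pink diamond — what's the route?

turn left 174°, forward 3.2 m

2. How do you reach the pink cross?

turn left 110°, forward 2.4 m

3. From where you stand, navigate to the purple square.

turn left 138°, forward 2.9 m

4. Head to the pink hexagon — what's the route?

turn left 6°, forward 1.5 m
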